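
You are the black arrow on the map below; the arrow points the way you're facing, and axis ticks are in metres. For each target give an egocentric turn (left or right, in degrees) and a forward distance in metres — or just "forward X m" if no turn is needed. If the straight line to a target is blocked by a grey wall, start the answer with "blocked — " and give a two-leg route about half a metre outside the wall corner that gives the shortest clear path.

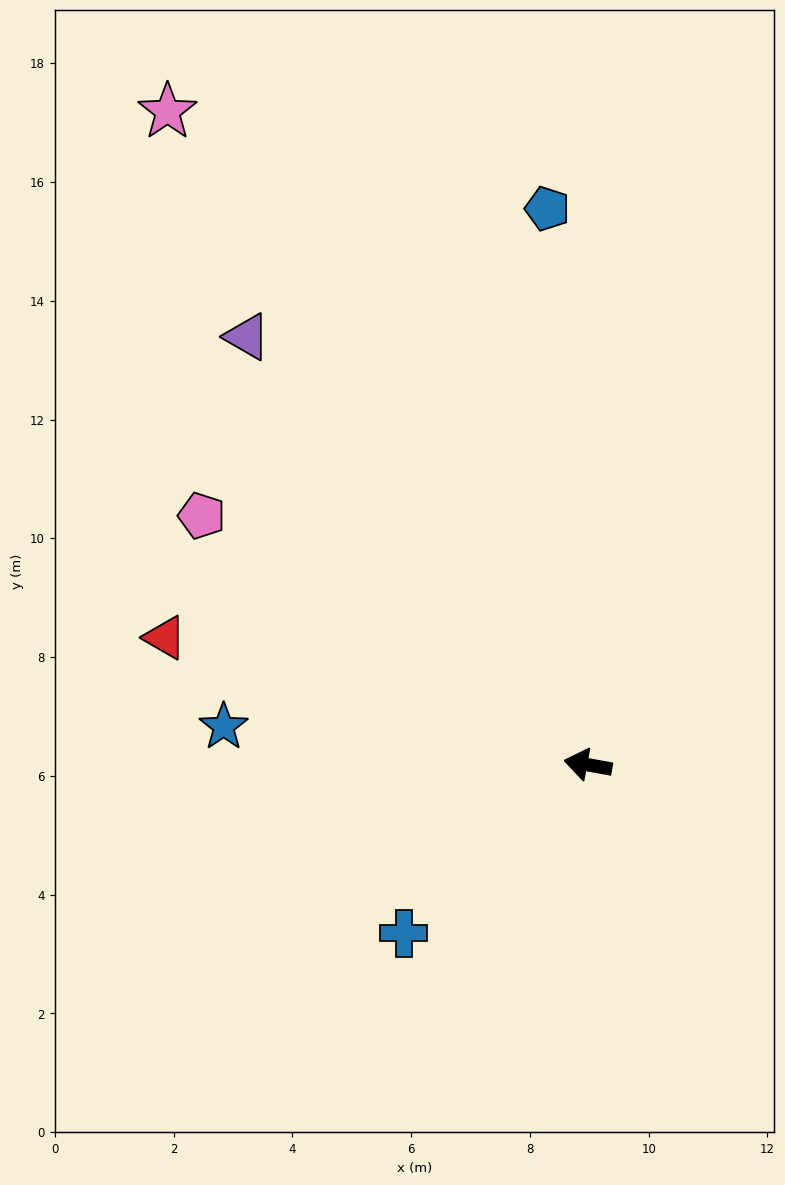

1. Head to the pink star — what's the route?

turn right 47°, forward 13.1 m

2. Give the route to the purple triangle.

turn right 41°, forward 9.2 m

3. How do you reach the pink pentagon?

turn right 23°, forward 7.7 m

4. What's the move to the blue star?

turn left 4°, forward 6.2 m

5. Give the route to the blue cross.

turn left 53°, forward 4.2 m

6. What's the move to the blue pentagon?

turn right 76°, forward 9.4 m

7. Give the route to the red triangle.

turn right 6°, forward 7.4 m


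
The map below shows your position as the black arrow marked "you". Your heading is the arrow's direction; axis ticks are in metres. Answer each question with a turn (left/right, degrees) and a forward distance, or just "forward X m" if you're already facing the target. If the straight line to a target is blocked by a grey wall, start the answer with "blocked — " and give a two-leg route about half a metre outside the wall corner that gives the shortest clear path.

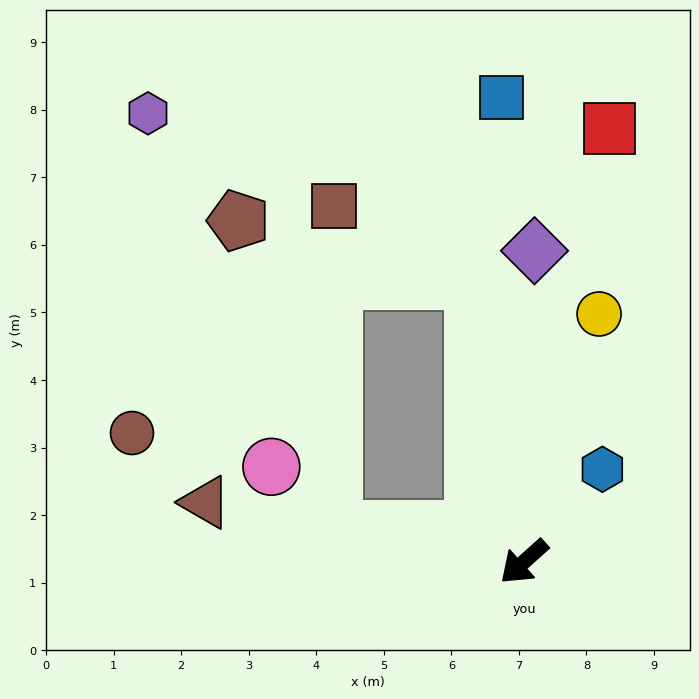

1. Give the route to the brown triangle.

turn right 52°, forward 4.8 m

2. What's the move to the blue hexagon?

turn right 172°, forward 1.8 m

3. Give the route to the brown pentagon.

blocked — turn right 51°, forward 2.9 m, then turn right 64°, forward 4.8 m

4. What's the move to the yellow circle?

turn right 149°, forward 3.8 m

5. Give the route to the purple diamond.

turn right 134°, forward 4.6 m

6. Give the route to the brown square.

blocked — turn right 122°, forward 4.2 m, then turn left 52°, forward 2.3 m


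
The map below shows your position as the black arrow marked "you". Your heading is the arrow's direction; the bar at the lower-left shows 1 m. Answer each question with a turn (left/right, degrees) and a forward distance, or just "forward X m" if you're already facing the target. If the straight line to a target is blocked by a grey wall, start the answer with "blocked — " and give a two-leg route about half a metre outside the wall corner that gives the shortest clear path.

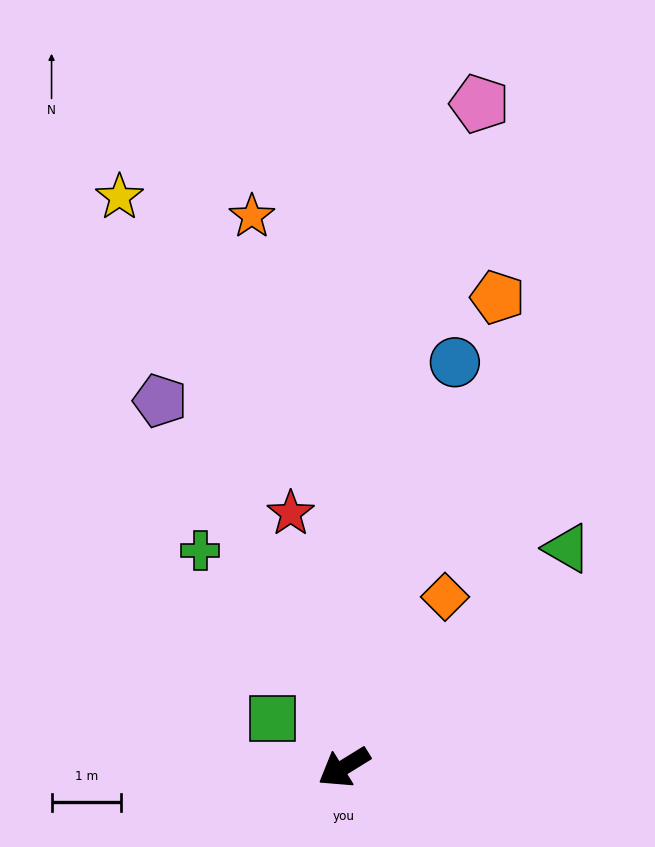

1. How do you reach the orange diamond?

turn right 152°, forward 2.8 m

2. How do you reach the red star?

turn right 110°, forward 3.7 m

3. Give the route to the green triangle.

turn right 167°, forward 4.5 m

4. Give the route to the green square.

turn right 66°, forward 1.2 m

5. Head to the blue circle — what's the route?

turn right 137°, forward 6.0 m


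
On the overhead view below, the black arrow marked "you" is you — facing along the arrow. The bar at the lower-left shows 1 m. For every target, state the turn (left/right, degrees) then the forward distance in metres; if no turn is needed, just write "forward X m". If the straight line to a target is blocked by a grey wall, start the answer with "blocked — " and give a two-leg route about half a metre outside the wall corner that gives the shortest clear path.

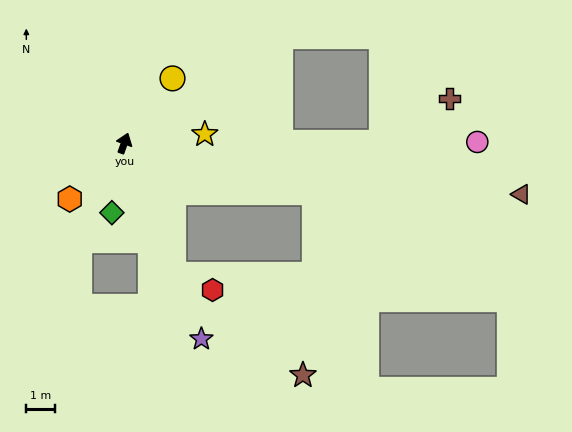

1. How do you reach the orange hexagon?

turn left 155°, forward 2.7 m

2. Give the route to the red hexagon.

blocked — turn right 139°, forward 4.8 m, then turn left 46°, forward 1.4 m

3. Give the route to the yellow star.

turn right 64°, forward 2.8 m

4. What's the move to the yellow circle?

turn right 17°, forward 2.8 m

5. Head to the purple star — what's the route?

turn right 139°, forward 7.2 m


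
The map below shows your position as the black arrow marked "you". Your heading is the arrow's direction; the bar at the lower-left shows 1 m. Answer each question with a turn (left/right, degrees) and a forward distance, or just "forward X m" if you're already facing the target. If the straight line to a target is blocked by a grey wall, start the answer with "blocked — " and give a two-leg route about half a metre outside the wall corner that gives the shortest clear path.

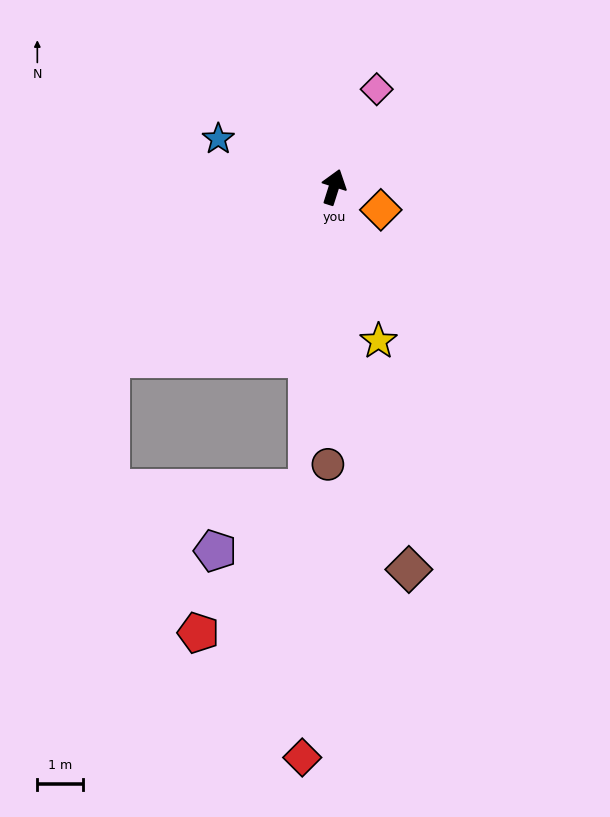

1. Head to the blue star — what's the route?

turn left 85°, forward 2.8 m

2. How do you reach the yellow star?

turn right 146°, forward 3.5 m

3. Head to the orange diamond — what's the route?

turn right 98°, forward 1.2 m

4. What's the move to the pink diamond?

turn right 6°, forward 2.4 m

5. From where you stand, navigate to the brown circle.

turn right 164°, forward 6.1 m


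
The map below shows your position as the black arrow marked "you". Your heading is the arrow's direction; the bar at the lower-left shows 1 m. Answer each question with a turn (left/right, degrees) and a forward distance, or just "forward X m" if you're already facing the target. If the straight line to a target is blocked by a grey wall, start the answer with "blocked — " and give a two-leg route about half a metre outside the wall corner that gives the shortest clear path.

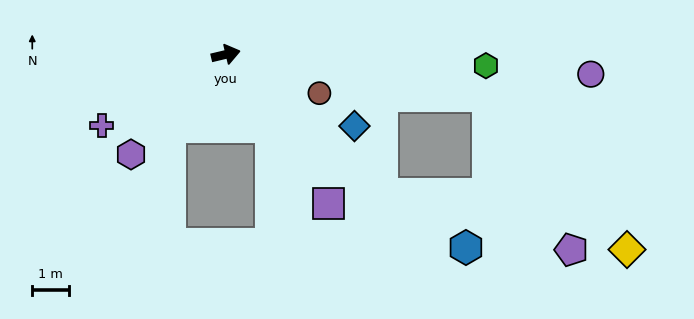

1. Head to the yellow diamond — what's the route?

blocked — turn right 23°, forward 7.2 m, then turn right 38°, forward 5.7 m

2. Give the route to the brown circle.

turn right 36°, forward 2.8 m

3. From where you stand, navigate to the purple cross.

turn right 164°, forward 3.9 m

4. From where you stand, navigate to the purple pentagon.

blocked — turn right 55°, forward 5.7 m, then turn left 25°, forward 5.4 m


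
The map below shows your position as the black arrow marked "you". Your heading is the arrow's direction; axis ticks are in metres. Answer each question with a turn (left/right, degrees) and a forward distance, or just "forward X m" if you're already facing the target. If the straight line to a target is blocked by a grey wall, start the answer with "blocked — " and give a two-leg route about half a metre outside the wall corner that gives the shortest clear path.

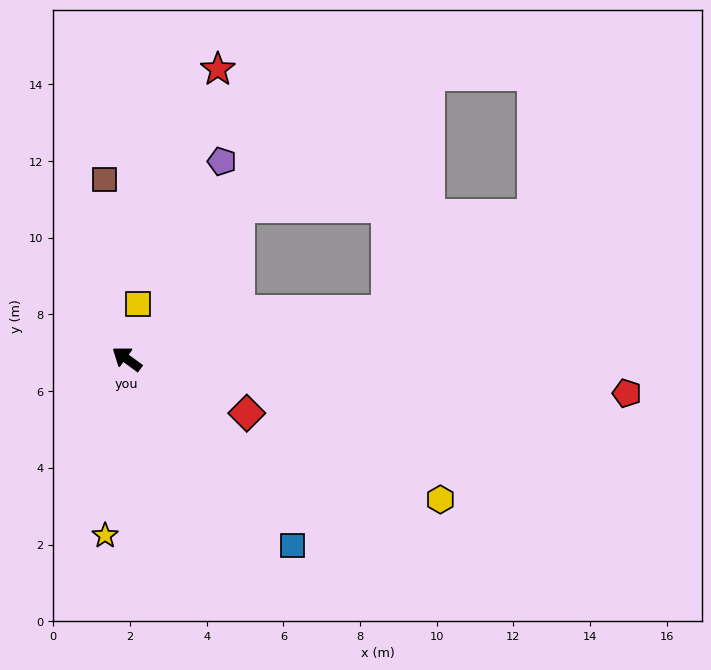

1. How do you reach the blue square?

turn left 168°, forward 6.5 m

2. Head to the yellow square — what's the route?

turn right 65°, forward 1.5 m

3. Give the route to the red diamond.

turn right 168°, forward 3.4 m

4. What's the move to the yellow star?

turn left 119°, forward 4.6 m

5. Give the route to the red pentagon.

turn right 148°, forward 13.1 m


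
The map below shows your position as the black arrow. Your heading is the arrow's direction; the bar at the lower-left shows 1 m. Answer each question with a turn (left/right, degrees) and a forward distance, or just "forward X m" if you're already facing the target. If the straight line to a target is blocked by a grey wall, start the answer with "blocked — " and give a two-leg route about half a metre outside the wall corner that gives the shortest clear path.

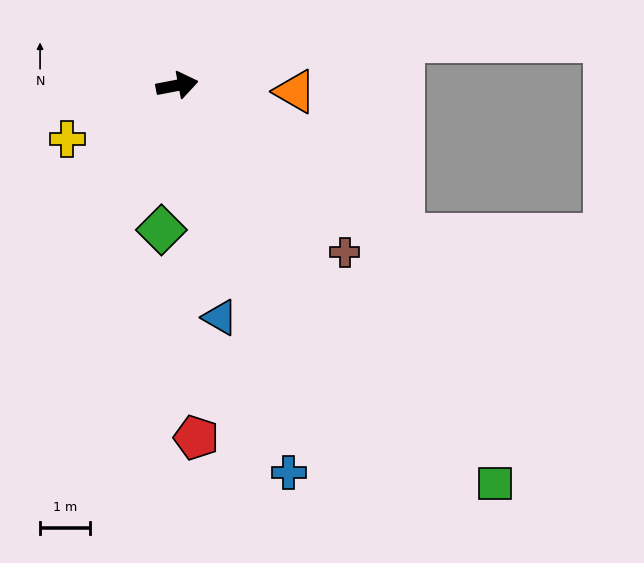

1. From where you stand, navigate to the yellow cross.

turn right 165°, forward 2.4 m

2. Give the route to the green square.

turn right 62°, forward 10.2 m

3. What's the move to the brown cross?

turn right 56°, forward 4.7 m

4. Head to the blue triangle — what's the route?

turn right 90°, forward 4.7 m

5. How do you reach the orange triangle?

turn right 14°, forward 2.4 m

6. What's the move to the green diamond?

turn right 107°, forward 2.9 m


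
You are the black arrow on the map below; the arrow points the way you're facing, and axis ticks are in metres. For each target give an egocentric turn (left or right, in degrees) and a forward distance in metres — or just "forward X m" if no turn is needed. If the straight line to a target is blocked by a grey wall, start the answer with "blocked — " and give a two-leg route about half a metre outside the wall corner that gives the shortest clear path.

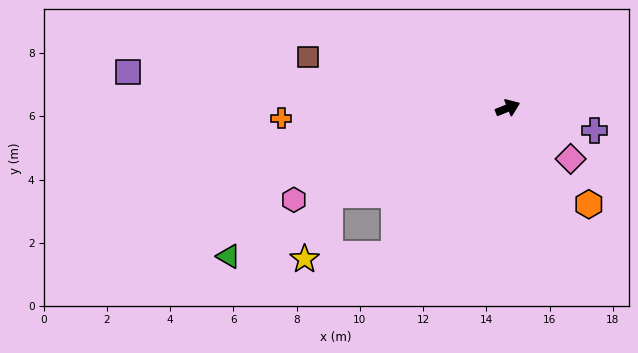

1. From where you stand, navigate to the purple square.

turn left 153°, forward 12.0 m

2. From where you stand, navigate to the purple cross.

turn right 37°, forward 2.8 m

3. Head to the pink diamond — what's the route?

turn right 61°, forward 2.6 m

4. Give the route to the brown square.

turn left 144°, forward 6.5 m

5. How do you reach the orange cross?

turn left 161°, forward 7.2 m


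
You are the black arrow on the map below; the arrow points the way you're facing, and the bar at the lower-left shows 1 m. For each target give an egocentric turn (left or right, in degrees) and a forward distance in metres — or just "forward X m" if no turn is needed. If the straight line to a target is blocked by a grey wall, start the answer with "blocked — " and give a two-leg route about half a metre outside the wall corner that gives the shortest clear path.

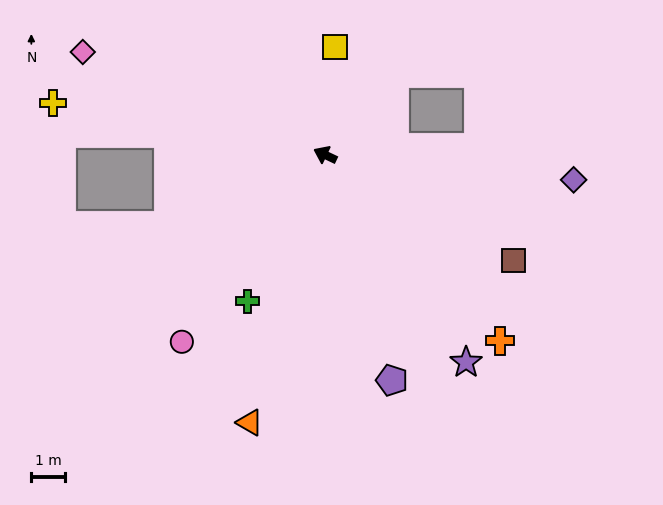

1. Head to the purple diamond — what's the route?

turn right 160°, forward 7.4 m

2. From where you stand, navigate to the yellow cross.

turn left 15°, forward 8.2 m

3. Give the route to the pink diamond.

turn left 2°, forward 7.8 m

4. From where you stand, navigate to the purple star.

turn left 150°, forward 7.4 m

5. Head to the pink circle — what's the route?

turn left 78°, forward 7.0 m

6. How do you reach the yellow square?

turn right 70°, forward 3.2 m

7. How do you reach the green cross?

turn left 87°, forward 4.9 m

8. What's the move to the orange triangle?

turn left 100°, forward 8.3 m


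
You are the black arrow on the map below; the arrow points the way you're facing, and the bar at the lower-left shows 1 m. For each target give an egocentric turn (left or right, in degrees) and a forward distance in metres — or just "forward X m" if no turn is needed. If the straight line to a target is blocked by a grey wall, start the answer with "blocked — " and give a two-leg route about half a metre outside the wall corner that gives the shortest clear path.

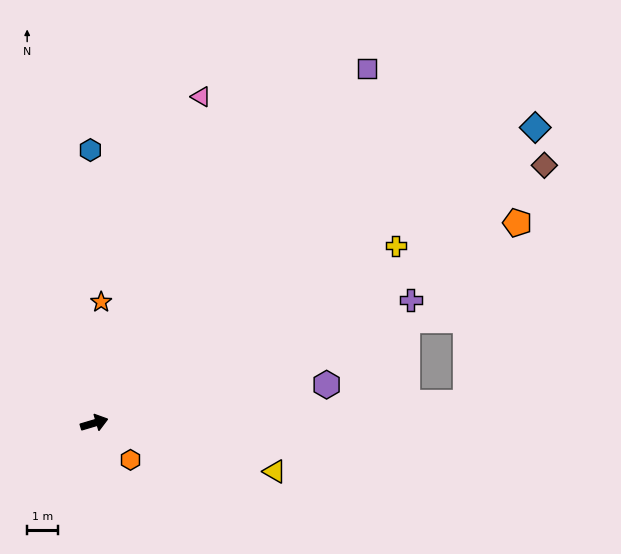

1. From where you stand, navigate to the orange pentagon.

turn left 9°, forward 15.3 m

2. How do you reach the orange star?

turn left 70°, forward 4.0 m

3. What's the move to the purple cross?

turn left 5°, forward 11.1 m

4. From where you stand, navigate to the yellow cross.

turn left 14°, forward 11.4 m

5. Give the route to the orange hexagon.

turn right 62°, forward 1.7 m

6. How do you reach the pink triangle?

turn left 55°, forward 11.2 m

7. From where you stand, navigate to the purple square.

turn left 36°, forward 14.6 m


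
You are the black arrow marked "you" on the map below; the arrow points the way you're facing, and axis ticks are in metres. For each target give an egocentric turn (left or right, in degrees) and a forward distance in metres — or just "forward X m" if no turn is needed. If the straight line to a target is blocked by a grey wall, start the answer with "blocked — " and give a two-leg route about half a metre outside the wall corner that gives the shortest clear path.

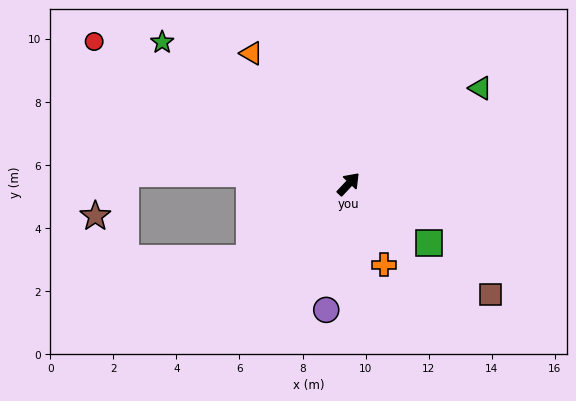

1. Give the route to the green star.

turn left 96°, forward 7.4 m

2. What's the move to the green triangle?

turn right 11°, forward 5.2 m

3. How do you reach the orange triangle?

turn left 80°, forward 5.2 m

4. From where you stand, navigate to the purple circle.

turn right 147°, forward 4.1 m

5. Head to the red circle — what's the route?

turn left 104°, forward 9.2 m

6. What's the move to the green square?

turn right 83°, forward 3.2 m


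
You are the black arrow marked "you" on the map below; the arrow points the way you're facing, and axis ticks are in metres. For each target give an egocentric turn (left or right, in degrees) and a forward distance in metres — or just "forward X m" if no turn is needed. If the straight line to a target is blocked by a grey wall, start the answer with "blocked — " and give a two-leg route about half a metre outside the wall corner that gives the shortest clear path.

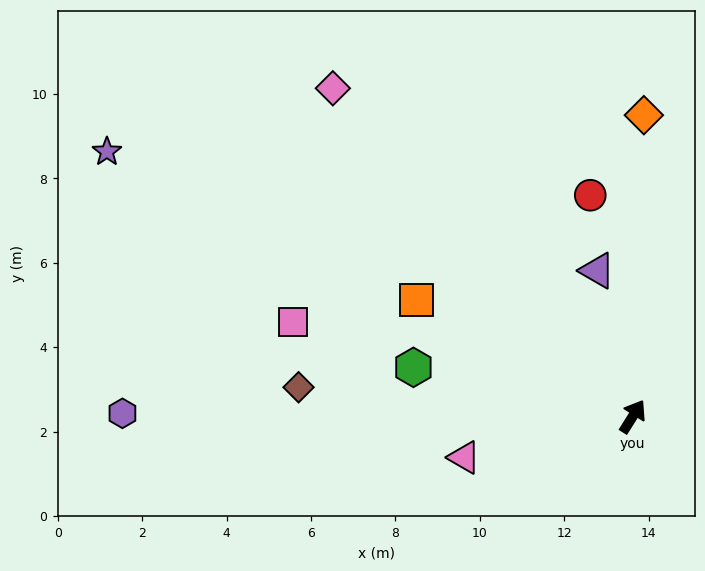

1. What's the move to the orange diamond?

turn left 30°, forward 7.1 m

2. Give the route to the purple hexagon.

turn left 122°, forward 12.1 m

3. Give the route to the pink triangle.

turn left 136°, forward 4.1 m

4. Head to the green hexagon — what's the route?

turn left 110°, forward 5.3 m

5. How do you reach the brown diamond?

turn left 117°, forward 7.9 m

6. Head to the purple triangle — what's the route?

turn left 46°, forward 3.6 m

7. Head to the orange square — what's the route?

turn left 94°, forward 5.8 m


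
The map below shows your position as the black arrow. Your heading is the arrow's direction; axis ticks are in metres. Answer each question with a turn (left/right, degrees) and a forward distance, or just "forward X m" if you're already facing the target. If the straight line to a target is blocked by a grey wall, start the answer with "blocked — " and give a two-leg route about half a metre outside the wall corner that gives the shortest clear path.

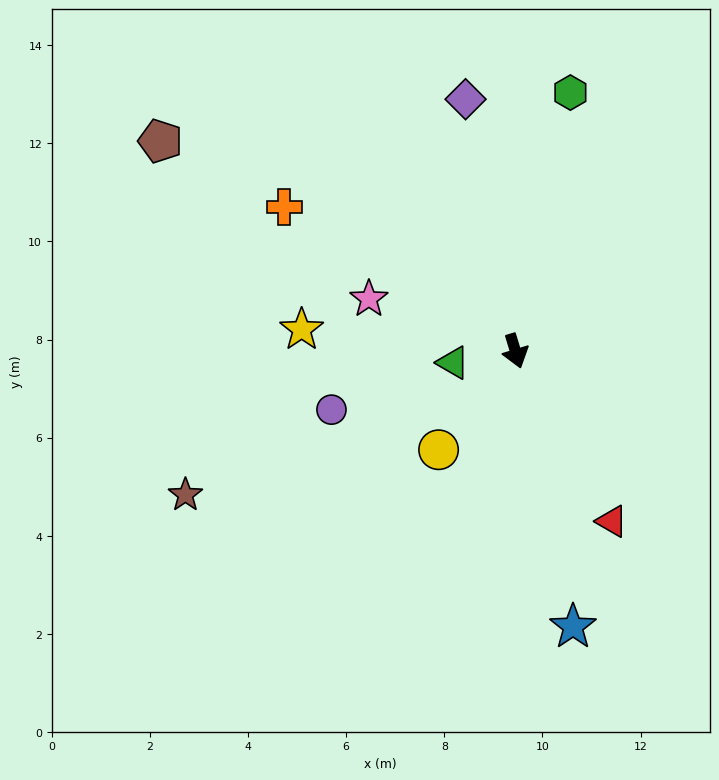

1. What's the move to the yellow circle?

turn right 55°, forward 2.5 m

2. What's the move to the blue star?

turn right 5°, forward 5.7 m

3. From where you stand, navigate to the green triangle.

turn right 96°, forward 1.3 m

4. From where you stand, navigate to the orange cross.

turn right 139°, forward 5.5 m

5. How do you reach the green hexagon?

turn left 151°, forward 5.4 m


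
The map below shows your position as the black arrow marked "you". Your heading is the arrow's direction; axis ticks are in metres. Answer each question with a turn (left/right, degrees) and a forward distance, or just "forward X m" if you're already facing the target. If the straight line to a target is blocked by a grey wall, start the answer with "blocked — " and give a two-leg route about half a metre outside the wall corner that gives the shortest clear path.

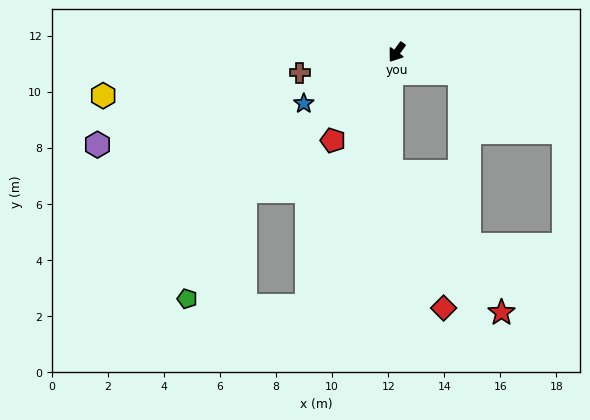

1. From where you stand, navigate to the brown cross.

turn right 42°, forward 3.5 m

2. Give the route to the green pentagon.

blocked — turn right 12°, forward 7.3 m, then turn left 19°, forward 4.4 m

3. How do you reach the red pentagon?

forward 3.9 m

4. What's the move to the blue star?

turn right 25°, forward 3.8 m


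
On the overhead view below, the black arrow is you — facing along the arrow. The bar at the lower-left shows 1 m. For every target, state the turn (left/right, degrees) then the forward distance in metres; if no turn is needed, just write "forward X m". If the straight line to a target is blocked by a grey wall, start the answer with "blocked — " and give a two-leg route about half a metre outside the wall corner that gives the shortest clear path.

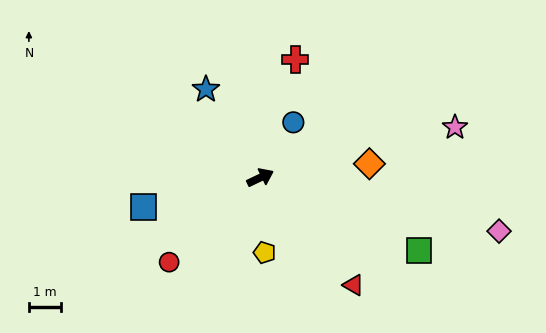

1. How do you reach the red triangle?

turn right 75°, forward 4.5 m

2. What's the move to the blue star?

turn left 96°, forward 3.3 m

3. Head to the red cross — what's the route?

turn left 48°, forward 3.9 m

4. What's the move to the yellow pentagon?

turn right 112°, forward 2.4 m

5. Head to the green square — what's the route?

turn right 50°, forward 5.5 m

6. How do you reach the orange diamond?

turn right 18°, forward 3.5 m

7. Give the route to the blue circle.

turn left 34°, forward 2.0 m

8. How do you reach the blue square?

turn left 169°, forward 3.8 m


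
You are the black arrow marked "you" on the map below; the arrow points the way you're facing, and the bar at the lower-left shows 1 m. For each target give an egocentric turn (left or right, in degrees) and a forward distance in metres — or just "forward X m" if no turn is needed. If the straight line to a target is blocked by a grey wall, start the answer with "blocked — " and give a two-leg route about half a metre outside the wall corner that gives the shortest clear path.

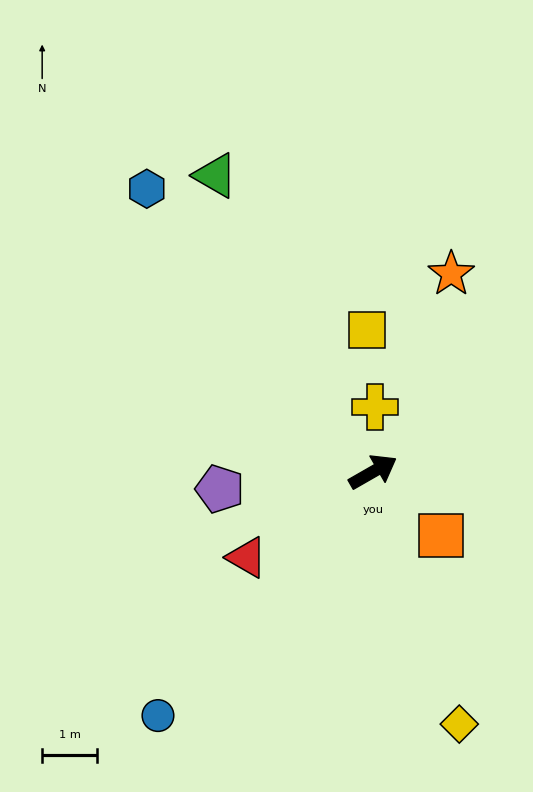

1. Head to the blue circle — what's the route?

turn right 161°, forward 5.9 m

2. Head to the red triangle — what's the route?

turn right 176°, forward 2.8 m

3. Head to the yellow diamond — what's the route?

turn right 101°, forward 4.8 m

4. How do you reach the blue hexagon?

turn left 99°, forward 6.6 m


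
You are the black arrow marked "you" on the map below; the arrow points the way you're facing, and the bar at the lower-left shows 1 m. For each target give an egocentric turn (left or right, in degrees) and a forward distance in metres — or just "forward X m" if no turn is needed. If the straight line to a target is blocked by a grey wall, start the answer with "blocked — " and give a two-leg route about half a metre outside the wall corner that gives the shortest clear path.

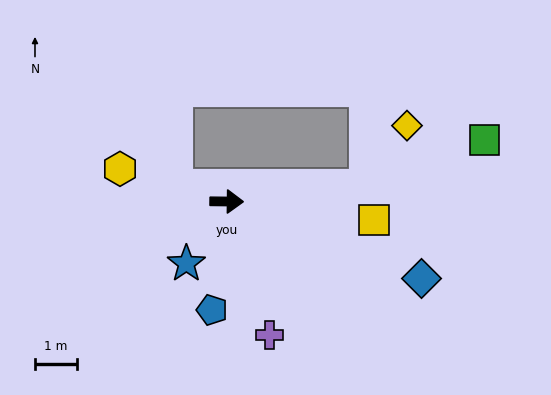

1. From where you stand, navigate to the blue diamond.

turn right 21°, forward 5.0 m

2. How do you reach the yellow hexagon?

turn left 164°, forward 2.6 m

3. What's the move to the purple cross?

turn right 72°, forward 3.3 m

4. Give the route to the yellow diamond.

blocked — turn left 7°, forward 3.3 m, then turn left 50°, forward 1.7 m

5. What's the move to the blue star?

turn right 122°, forward 1.8 m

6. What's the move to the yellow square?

turn right 6°, forward 3.5 m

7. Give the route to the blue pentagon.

turn right 97°, forward 2.6 m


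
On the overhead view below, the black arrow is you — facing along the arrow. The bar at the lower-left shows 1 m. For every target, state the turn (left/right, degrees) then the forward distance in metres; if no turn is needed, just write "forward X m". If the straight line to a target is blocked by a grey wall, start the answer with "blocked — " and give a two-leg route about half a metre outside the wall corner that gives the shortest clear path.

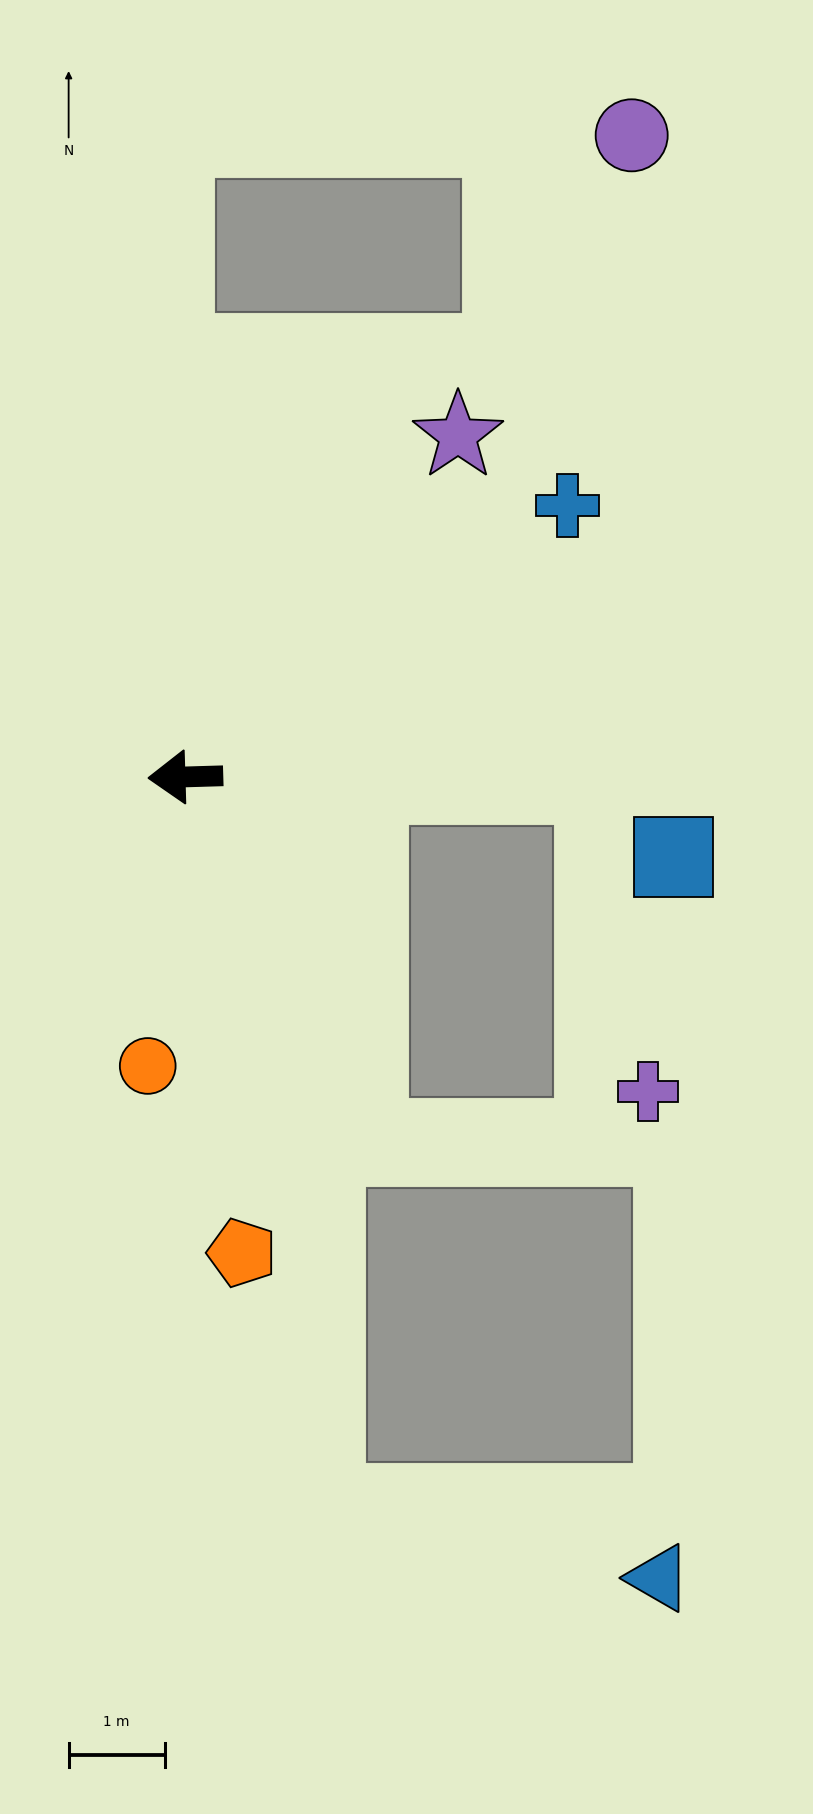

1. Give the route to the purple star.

turn right 130°, forward 4.5 m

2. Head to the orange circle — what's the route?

turn left 81°, forward 3.0 m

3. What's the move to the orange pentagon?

turn left 95°, forward 5.0 m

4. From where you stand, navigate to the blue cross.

turn right 146°, forward 4.9 m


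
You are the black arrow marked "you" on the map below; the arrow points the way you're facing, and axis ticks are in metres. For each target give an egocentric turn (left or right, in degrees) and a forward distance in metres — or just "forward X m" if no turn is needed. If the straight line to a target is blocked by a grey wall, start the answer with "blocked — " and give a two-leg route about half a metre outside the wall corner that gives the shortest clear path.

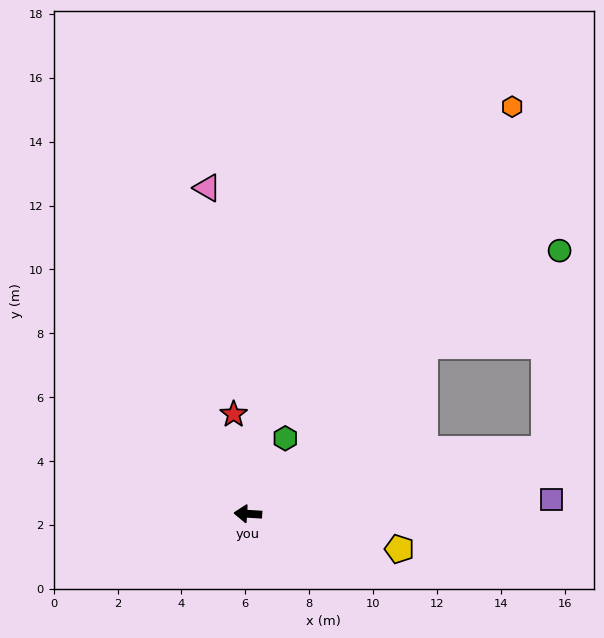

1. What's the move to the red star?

turn right 78°, forward 3.1 m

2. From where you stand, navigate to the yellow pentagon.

turn left 170°, forward 4.9 m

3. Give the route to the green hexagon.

turn right 113°, forward 2.6 m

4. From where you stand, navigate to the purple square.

turn right 174°, forward 9.5 m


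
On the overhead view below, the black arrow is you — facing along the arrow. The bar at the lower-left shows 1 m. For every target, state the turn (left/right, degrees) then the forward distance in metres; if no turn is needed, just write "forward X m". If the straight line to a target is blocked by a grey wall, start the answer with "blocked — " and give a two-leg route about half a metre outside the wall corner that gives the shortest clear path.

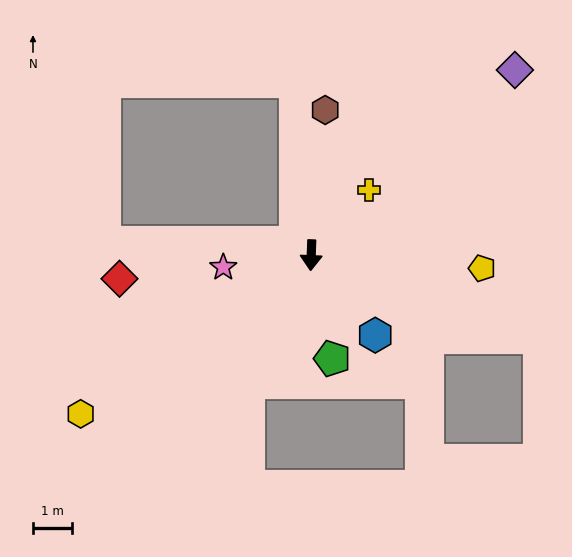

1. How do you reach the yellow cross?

turn left 141°, forward 2.2 m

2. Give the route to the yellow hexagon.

turn right 53°, forward 7.2 m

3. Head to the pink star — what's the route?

turn right 80°, forward 2.3 m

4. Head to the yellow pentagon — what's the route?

turn left 88°, forward 4.4 m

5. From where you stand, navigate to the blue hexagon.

turn left 41°, forward 2.6 m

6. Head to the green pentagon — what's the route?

turn left 14°, forward 2.7 m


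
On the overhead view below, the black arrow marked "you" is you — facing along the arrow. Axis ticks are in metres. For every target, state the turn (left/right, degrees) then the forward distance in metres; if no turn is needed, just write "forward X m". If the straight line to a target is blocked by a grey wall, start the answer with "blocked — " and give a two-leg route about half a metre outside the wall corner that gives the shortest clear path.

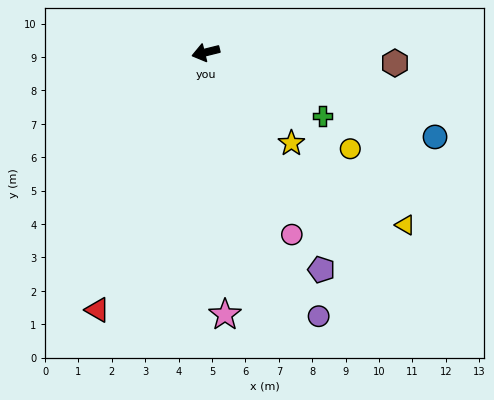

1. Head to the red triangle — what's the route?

turn left 53°, forward 8.4 m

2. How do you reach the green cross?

turn left 137°, forward 4.0 m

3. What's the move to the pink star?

turn left 80°, forward 7.9 m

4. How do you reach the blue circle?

turn left 146°, forward 7.3 m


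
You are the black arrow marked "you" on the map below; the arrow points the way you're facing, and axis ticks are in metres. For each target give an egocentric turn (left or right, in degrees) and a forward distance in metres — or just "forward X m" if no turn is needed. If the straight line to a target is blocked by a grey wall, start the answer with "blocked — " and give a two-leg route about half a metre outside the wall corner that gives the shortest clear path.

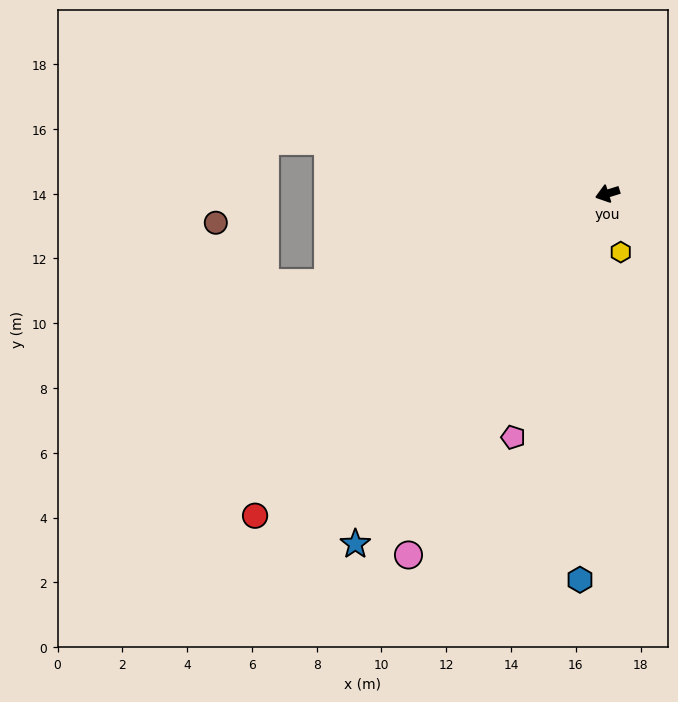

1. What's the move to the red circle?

turn left 25°, forward 14.7 m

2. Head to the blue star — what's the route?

turn left 37°, forward 13.3 m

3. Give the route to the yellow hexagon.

turn left 85°, forward 1.9 m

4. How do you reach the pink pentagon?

turn left 51°, forward 8.1 m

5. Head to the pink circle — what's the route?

turn left 44°, forward 12.7 m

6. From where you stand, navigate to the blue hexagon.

turn left 69°, forward 12.0 m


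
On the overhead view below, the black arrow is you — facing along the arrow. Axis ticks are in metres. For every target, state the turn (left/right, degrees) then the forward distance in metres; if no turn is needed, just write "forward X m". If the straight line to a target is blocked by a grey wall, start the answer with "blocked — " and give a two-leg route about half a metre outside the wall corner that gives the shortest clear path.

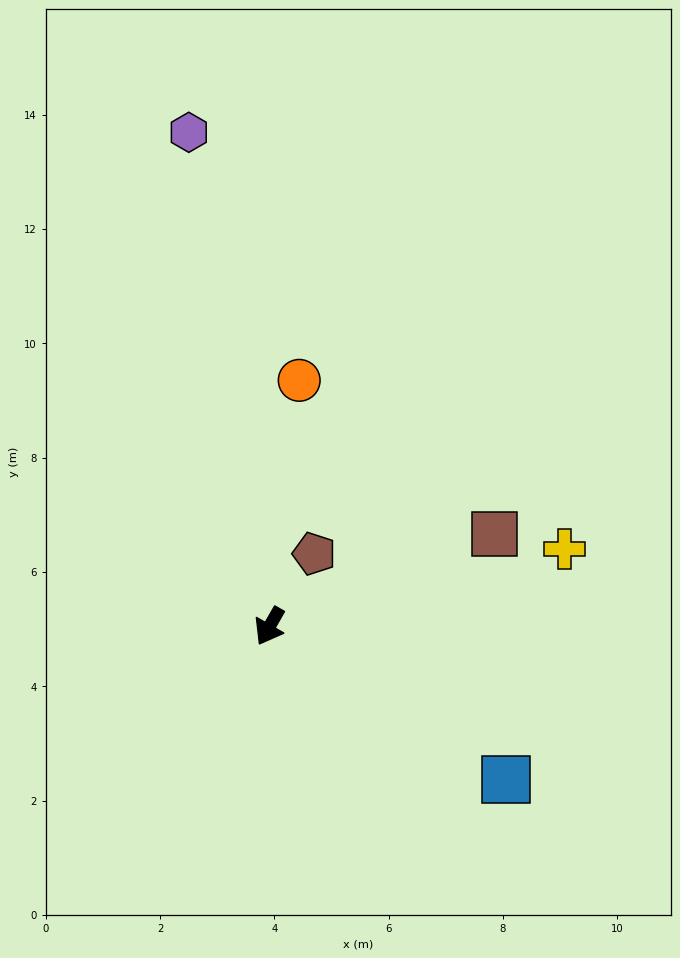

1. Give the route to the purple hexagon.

turn right 141°, forward 8.8 m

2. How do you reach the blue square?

turn left 87°, forward 4.9 m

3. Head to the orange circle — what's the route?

turn right 157°, forward 4.3 m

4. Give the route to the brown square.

turn left 142°, forward 4.3 m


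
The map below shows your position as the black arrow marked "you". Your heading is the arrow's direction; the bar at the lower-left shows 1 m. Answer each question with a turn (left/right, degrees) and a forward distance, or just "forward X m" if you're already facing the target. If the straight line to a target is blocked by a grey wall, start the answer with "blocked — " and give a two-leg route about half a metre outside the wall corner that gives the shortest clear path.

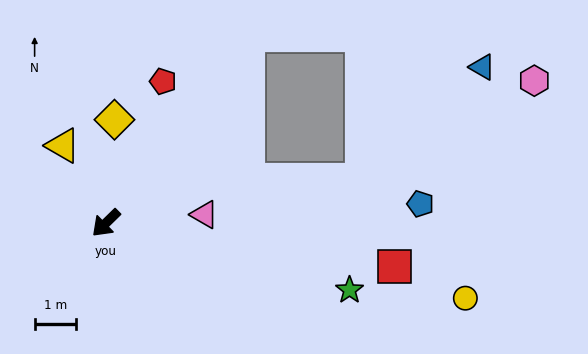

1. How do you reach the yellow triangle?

turn right 105°, forward 2.1 m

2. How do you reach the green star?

turn left 120°, forward 6.1 m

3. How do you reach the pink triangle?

turn left 141°, forward 2.4 m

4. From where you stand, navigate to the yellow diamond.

turn right 139°, forward 2.5 m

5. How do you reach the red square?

turn left 127°, forward 7.0 m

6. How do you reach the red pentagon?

turn right 156°, forward 3.7 m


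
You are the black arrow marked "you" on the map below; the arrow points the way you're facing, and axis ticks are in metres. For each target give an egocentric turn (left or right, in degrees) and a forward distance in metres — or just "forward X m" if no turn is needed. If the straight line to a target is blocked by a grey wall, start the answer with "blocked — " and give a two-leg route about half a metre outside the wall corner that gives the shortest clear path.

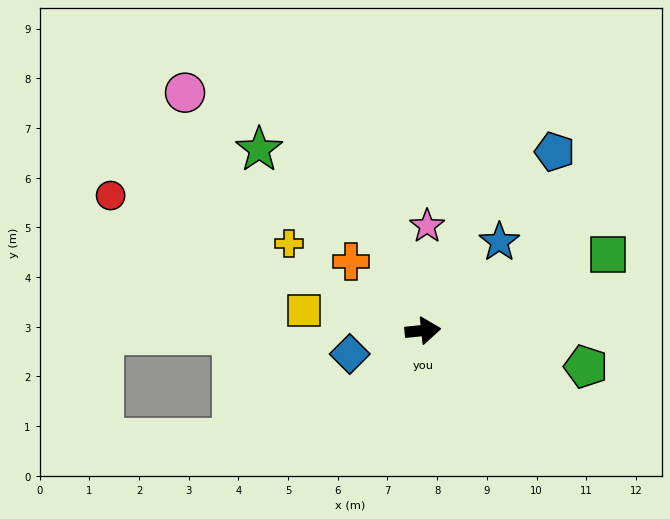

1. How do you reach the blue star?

turn left 43°, forward 2.4 m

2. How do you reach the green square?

turn left 16°, forward 4.0 m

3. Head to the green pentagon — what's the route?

turn right 18°, forward 3.4 m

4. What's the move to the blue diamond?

turn right 168°, forward 1.5 m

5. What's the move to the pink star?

turn left 82°, forward 2.1 m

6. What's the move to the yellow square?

turn left 165°, forward 2.4 m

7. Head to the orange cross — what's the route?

turn left 130°, forward 2.0 m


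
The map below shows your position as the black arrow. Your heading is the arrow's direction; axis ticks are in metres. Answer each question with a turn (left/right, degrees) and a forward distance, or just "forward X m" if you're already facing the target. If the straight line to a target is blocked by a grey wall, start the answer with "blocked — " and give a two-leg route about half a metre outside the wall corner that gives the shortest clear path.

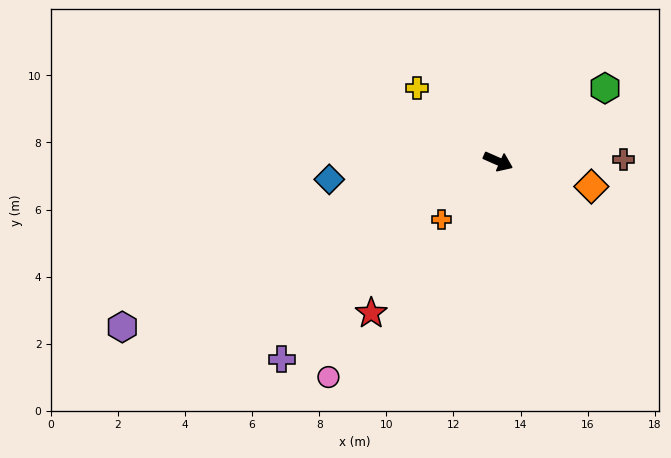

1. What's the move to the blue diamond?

turn right 150°, forward 5.1 m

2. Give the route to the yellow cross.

turn left 162°, forward 3.3 m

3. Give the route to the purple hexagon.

turn right 132°, forward 12.2 m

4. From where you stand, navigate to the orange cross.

turn right 111°, forward 2.4 m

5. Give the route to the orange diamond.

turn left 9°, forward 2.9 m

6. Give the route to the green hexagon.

turn left 58°, forward 3.9 m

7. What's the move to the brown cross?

turn left 25°, forward 3.7 m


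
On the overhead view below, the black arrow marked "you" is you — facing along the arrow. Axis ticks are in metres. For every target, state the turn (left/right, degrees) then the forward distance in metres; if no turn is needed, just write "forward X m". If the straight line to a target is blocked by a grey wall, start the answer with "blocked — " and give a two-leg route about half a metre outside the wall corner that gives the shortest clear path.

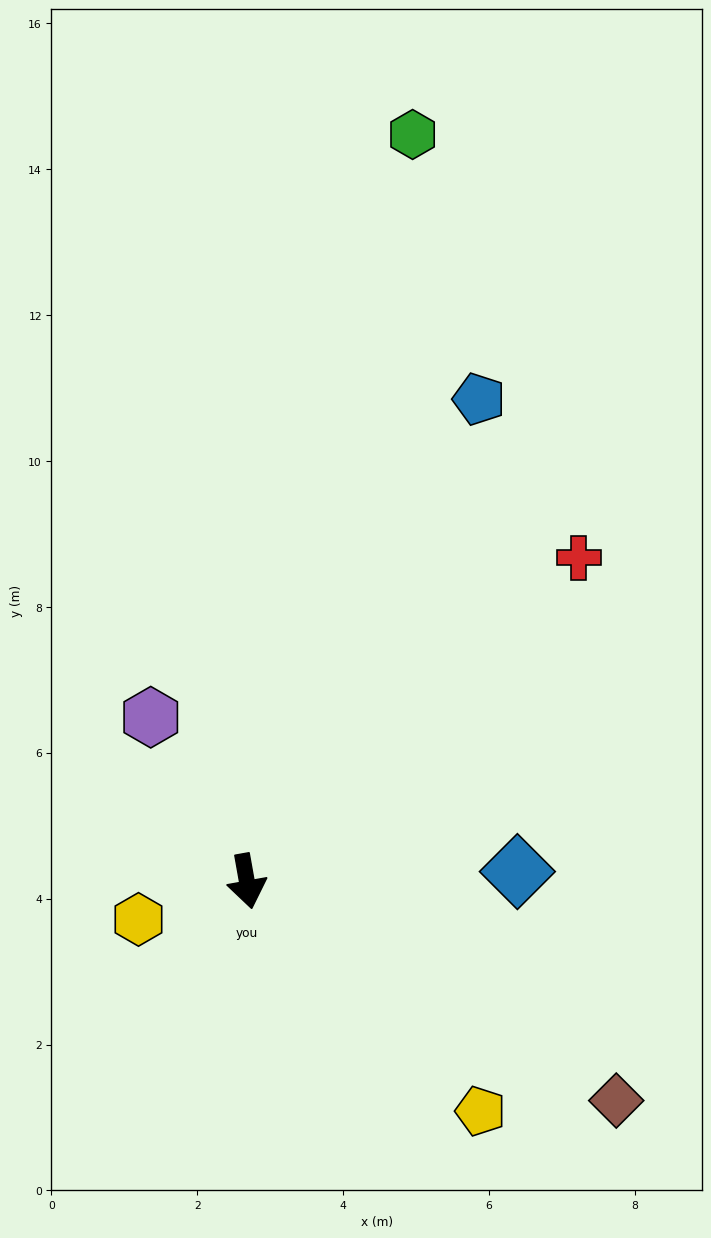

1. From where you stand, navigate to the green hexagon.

turn left 157°, forward 10.5 m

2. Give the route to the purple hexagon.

turn right 160°, forward 2.6 m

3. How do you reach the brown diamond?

turn left 49°, forward 5.9 m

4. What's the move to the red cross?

turn left 124°, forward 6.4 m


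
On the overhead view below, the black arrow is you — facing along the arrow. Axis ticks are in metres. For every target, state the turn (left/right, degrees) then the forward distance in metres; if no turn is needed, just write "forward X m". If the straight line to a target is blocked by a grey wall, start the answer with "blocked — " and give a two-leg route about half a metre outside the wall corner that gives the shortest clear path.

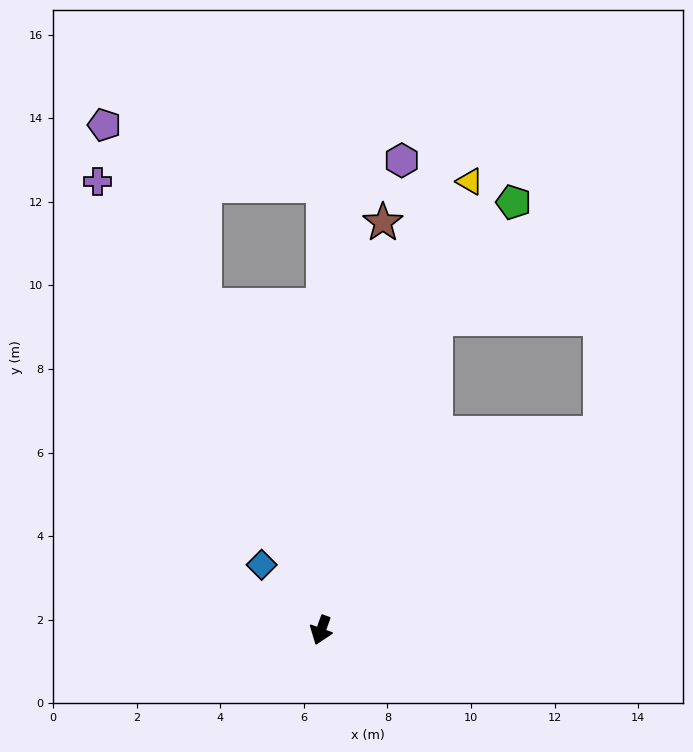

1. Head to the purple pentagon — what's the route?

turn right 137°, forward 13.2 m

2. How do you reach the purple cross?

turn right 134°, forward 12.0 m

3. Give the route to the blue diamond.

turn right 118°, forward 2.1 m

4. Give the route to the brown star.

turn right 169°, forward 9.9 m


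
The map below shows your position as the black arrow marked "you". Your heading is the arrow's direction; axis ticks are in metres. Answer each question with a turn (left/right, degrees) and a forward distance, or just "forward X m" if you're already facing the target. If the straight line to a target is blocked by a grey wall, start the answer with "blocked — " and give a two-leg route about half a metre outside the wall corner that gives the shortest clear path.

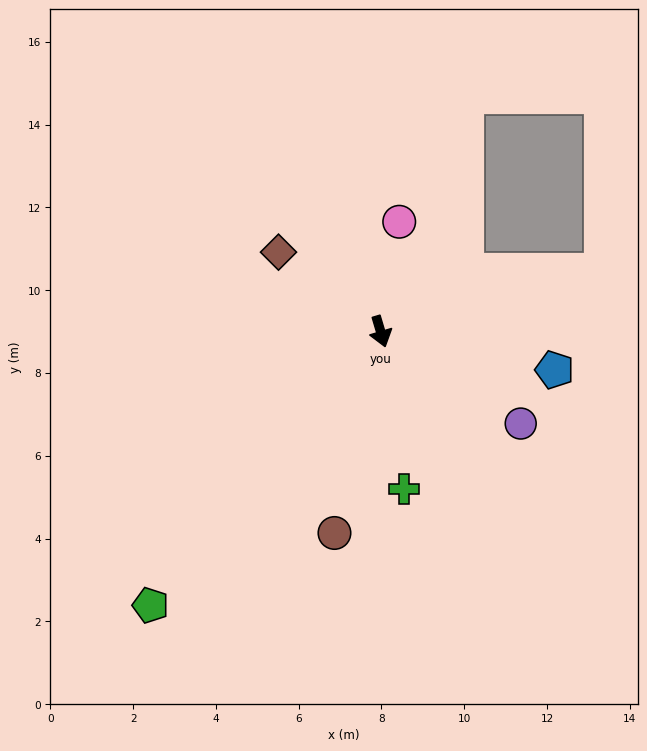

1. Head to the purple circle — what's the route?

turn left 40°, forward 4.1 m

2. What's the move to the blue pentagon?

turn left 61°, forward 4.3 m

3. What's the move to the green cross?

turn right 8°, forward 3.8 m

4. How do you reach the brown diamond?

turn right 144°, forward 3.1 m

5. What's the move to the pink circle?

turn left 154°, forward 2.7 m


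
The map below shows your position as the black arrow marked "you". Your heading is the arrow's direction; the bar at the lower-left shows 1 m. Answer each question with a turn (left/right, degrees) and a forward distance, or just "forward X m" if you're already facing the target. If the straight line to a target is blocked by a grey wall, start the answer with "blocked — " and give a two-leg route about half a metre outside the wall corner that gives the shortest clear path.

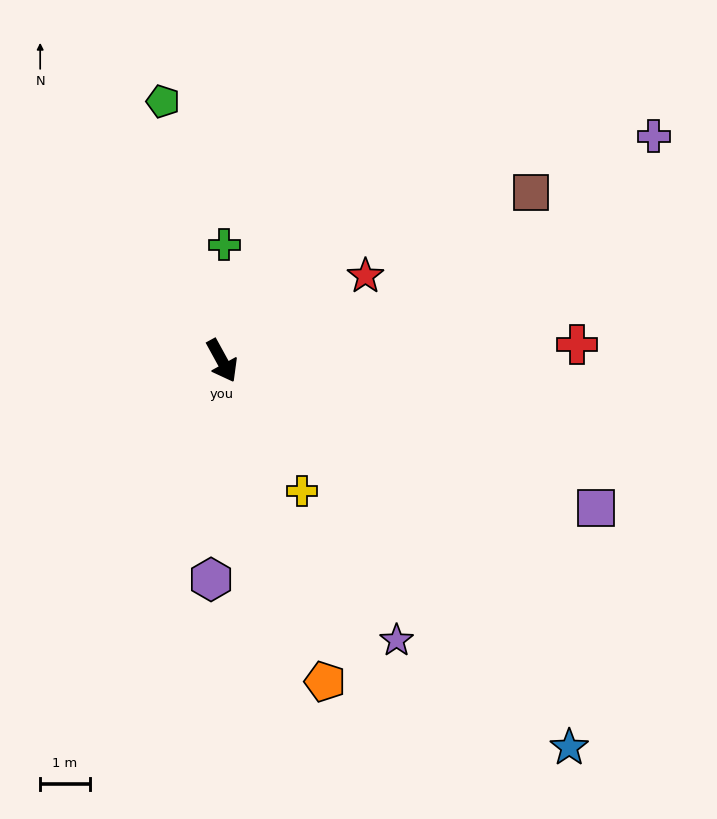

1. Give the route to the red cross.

turn left 64°, forward 7.2 m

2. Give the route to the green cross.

turn left 150°, forward 2.3 m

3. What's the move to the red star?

turn left 92°, forward 3.4 m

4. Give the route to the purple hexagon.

turn right 32°, forward 4.4 m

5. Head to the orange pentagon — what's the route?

turn right 11°, forward 6.8 m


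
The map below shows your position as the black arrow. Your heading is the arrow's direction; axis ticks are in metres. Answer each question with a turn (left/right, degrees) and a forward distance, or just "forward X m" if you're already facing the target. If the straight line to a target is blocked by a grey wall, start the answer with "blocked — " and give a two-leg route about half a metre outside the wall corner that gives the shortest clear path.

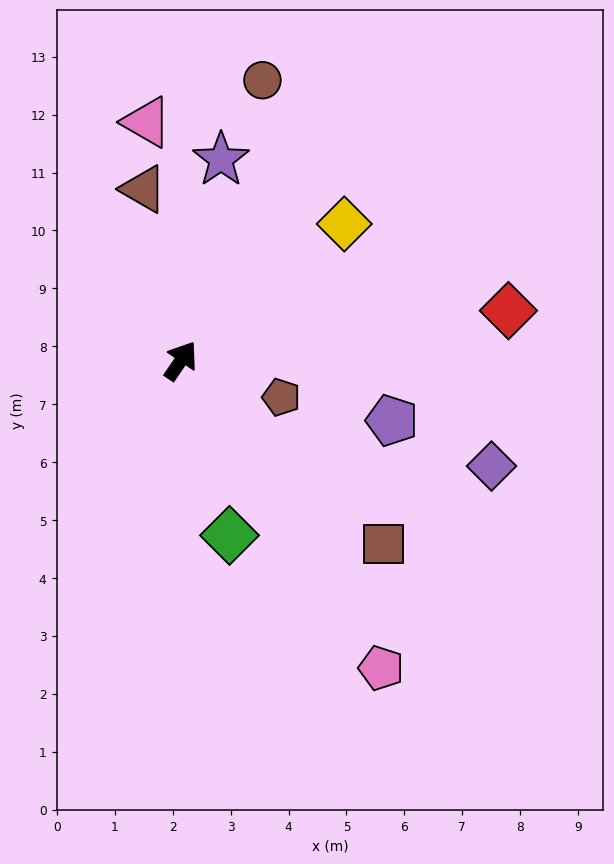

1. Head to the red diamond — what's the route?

turn right 47°, forward 5.7 m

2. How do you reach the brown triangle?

turn left 47°, forward 3.0 m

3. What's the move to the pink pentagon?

turn right 113°, forward 6.3 m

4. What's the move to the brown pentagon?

turn right 76°, forward 1.8 m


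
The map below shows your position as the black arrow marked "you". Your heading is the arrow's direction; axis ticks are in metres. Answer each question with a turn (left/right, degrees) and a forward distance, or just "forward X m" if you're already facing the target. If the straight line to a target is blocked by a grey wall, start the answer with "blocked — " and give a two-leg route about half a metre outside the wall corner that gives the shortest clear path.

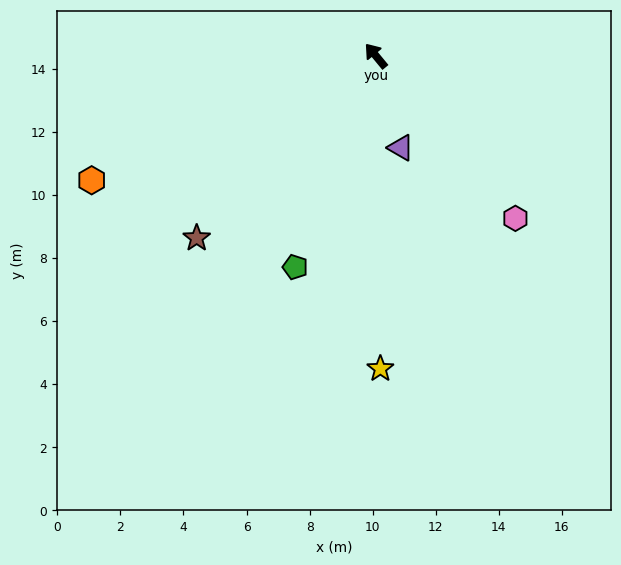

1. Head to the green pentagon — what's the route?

turn left 120°, forward 7.2 m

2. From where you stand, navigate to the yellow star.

turn left 141°, forward 9.9 m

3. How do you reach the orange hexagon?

turn left 74°, forward 9.8 m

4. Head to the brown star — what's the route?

turn left 96°, forward 8.1 m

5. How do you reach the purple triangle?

turn left 156°, forward 3.0 m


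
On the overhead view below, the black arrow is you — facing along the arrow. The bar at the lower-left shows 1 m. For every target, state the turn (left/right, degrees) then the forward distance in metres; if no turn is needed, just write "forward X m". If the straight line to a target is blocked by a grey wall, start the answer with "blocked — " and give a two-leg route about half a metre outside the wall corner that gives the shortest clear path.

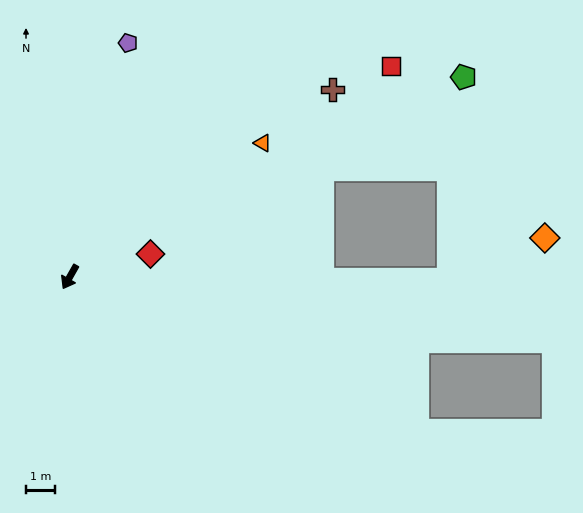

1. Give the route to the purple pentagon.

turn right 164°, forward 8.4 m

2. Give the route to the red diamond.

turn left 135°, forward 2.9 m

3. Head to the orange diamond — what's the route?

blocked — turn left 119°, forward 13.3 m, then turn left 24°, forward 3.7 m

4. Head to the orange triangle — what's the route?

turn left 154°, forward 8.2 m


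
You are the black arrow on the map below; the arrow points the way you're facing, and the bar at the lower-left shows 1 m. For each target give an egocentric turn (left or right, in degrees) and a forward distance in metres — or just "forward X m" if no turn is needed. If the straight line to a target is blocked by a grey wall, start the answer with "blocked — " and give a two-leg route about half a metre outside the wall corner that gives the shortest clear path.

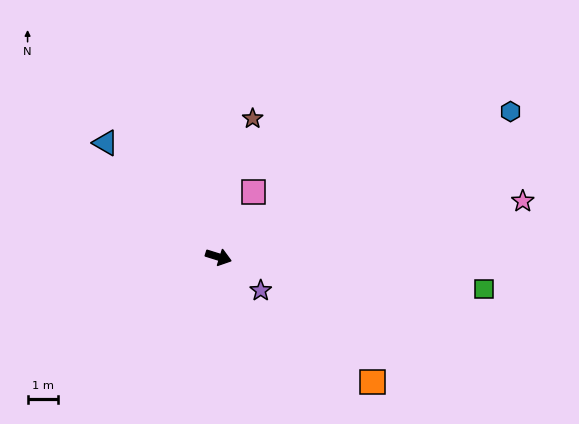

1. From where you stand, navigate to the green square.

turn left 10°, forward 8.7 m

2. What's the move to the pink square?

turn left 79°, forward 2.4 m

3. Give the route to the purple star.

turn right 21°, forward 1.8 m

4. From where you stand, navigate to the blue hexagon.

turn left 44°, forward 10.6 m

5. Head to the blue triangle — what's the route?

turn left 152°, forward 5.2 m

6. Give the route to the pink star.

turn left 28°, forward 10.1 m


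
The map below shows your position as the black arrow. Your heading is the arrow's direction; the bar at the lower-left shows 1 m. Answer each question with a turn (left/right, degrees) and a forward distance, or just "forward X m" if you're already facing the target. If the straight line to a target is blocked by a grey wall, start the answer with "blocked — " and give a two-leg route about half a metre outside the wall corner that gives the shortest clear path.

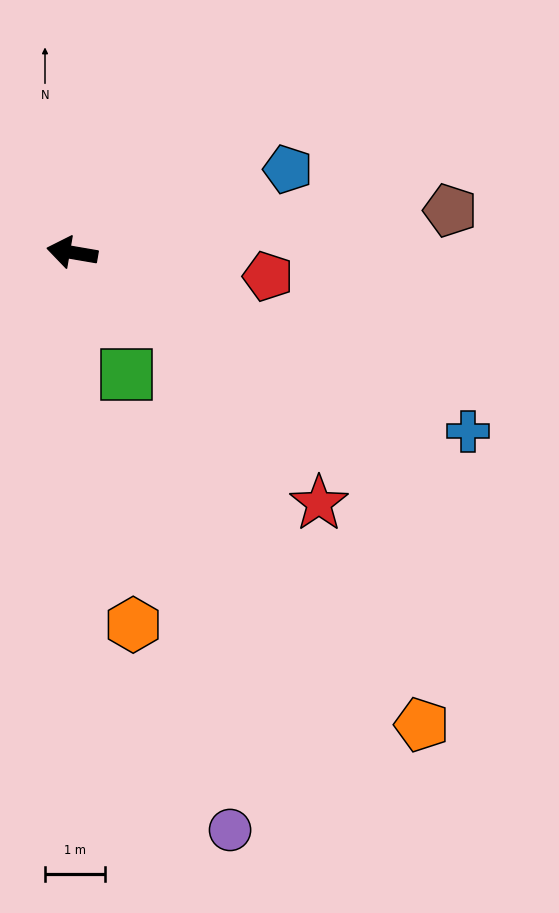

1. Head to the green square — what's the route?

turn left 124°, forward 2.2 m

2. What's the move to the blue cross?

turn left 165°, forward 7.3 m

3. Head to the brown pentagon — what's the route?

turn right 164°, forward 6.4 m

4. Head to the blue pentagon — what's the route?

turn right 149°, forward 3.9 m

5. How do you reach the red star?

turn left 144°, forward 5.9 m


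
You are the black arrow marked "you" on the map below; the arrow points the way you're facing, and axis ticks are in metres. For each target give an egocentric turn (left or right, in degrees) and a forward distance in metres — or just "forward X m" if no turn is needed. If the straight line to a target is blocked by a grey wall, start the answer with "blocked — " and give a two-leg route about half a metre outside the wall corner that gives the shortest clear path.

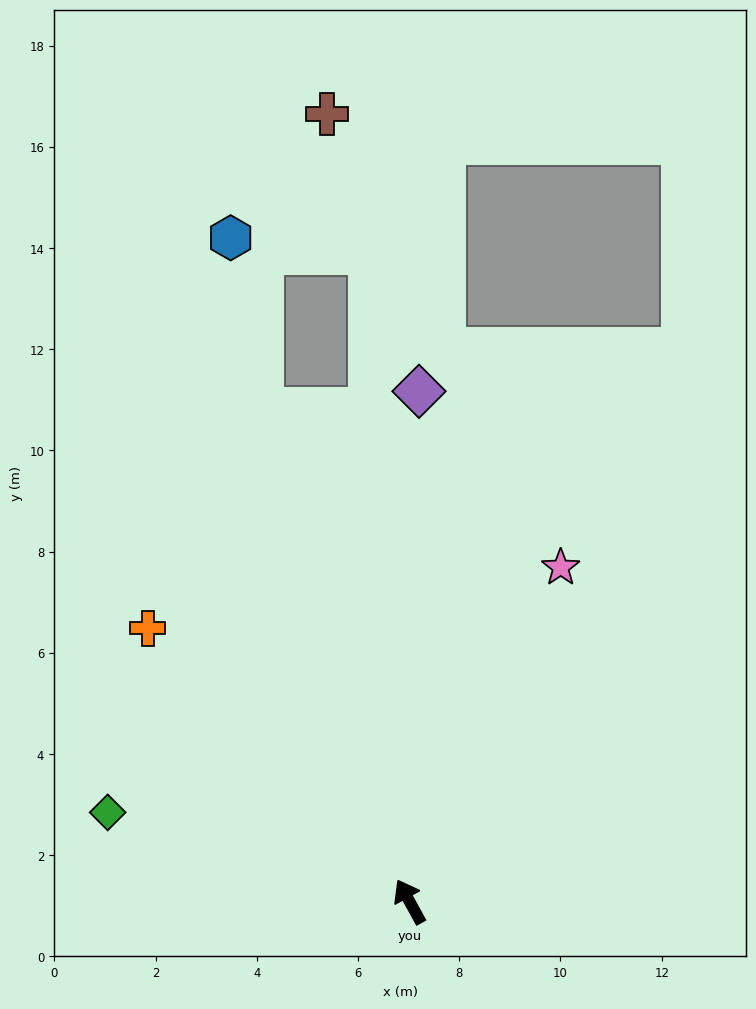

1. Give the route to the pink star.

turn right 53°, forward 7.2 m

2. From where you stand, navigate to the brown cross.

blocked — turn right 25°, forward 12.8 m, then turn left 13°, forward 2.9 m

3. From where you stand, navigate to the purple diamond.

turn right 30°, forward 10.1 m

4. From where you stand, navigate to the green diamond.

turn left 45°, forward 6.2 m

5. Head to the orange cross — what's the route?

turn left 15°, forward 7.5 m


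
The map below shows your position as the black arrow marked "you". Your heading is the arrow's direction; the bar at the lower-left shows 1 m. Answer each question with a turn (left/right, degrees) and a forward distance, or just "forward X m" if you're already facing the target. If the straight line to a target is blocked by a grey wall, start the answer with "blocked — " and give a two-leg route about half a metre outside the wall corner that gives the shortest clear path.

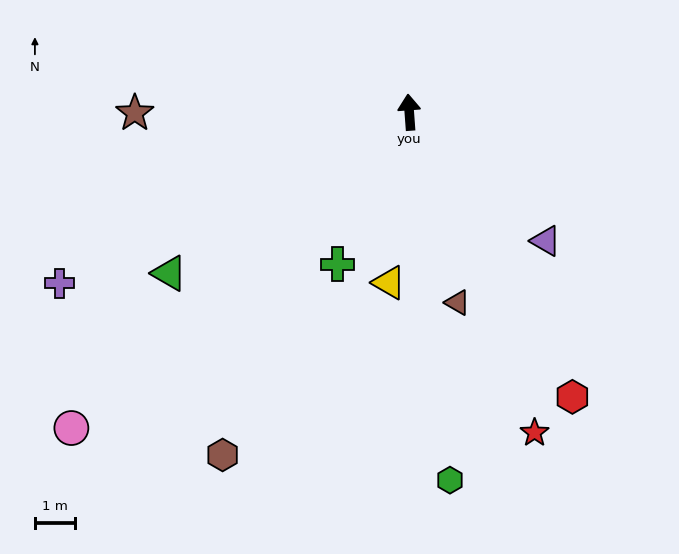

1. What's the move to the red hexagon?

turn right 154°, forward 8.1 m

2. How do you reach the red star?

turn right 163°, forward 8.5 m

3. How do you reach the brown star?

turn left 86°, forward 6.8 m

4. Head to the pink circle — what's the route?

turn left 129°, forward 11.5 m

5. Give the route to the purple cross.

turn left 112°, forward 9.7 m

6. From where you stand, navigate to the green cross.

turn left 151°, forward 4.2 m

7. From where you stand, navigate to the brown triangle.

turn right 170°, forward 4.9 m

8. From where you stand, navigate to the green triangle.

turn left 120°, forward 7.2 m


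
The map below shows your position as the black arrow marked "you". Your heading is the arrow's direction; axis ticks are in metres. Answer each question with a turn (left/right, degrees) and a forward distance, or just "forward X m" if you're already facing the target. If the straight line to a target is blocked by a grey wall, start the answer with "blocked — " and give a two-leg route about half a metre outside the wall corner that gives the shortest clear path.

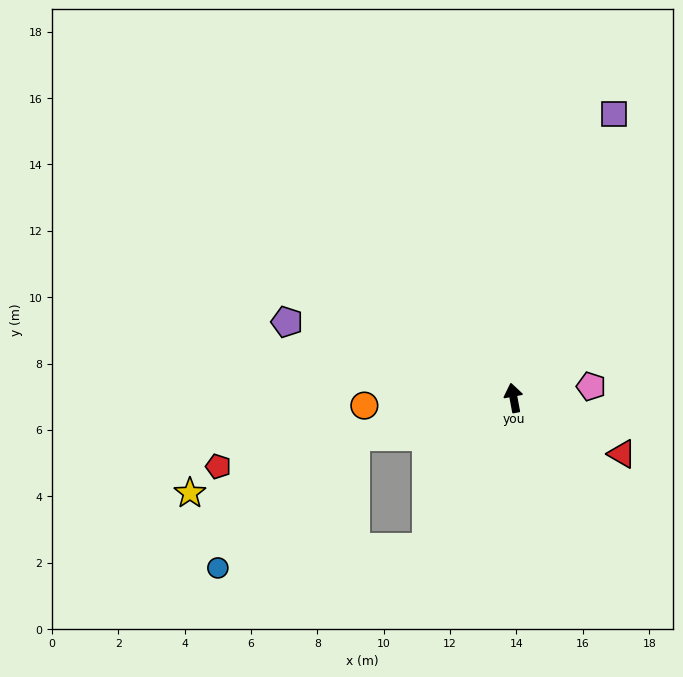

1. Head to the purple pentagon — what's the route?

turn left 61°, forward 7.2 m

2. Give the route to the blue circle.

blocked — turn left 94°, forward 4.9 m, then turn left 29°, forward 5.7 m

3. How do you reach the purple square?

turn right 30°, forward 9.1 m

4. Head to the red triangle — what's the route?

turn right 128°, forward 3.7 m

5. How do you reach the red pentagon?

turn left 93°, forward 9.1 m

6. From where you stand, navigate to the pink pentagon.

turn right 92°, forward 2.4 m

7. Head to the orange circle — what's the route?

turn left 82°, forward 4.5 m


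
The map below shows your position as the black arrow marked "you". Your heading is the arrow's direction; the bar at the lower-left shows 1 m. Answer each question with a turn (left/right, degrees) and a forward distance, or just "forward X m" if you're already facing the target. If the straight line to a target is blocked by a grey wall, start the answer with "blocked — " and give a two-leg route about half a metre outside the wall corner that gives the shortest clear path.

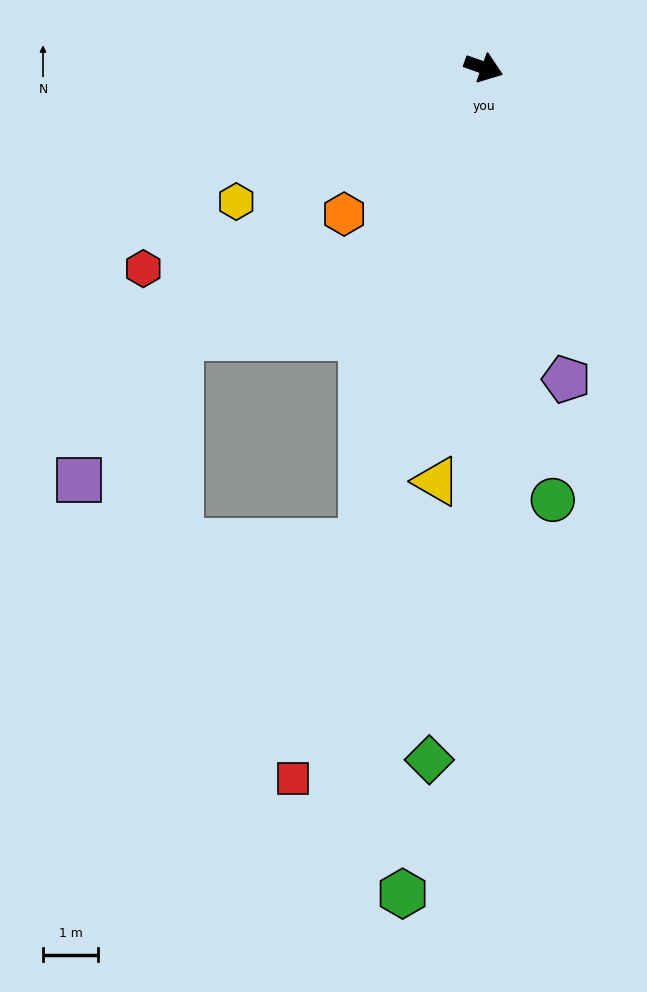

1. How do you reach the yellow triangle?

turn right 77°, forward 7.6 m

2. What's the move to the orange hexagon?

turn right 114°, forward 3.7 m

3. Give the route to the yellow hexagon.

turn right 132°, forward 5.1 m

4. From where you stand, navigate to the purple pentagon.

turn right 56°, forward 5.9 m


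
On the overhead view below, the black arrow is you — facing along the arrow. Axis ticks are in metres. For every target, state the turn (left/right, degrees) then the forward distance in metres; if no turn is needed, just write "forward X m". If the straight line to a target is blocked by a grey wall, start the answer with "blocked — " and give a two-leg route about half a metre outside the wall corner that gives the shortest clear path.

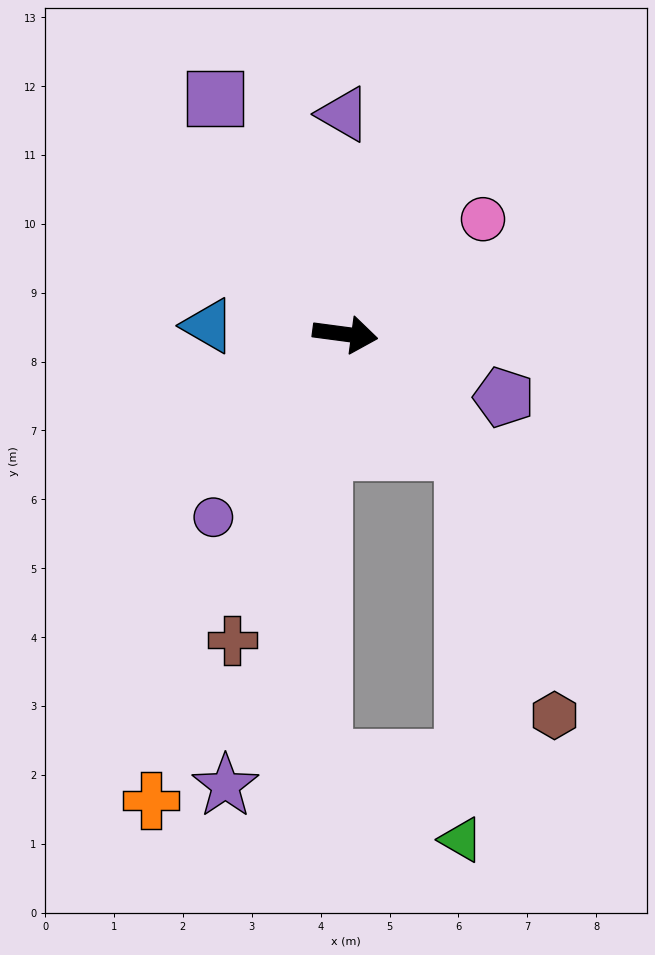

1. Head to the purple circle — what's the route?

turn right 118°, forward 3.3 m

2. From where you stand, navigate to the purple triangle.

turn left 98°, forward 3.2 m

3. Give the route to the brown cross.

turn right 103°, forward 4.7 m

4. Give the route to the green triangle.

blocked — turn right 37°, forward 2.4 m, then turn right 46°, forward 5.6 m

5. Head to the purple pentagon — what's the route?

turn right 14°, forward 2.5 m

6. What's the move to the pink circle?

turn left 47°, forward 2.6 m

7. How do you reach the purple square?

turn left 127°, forward 3.9 m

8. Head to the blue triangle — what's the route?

turn right 176°, forward 2.0 m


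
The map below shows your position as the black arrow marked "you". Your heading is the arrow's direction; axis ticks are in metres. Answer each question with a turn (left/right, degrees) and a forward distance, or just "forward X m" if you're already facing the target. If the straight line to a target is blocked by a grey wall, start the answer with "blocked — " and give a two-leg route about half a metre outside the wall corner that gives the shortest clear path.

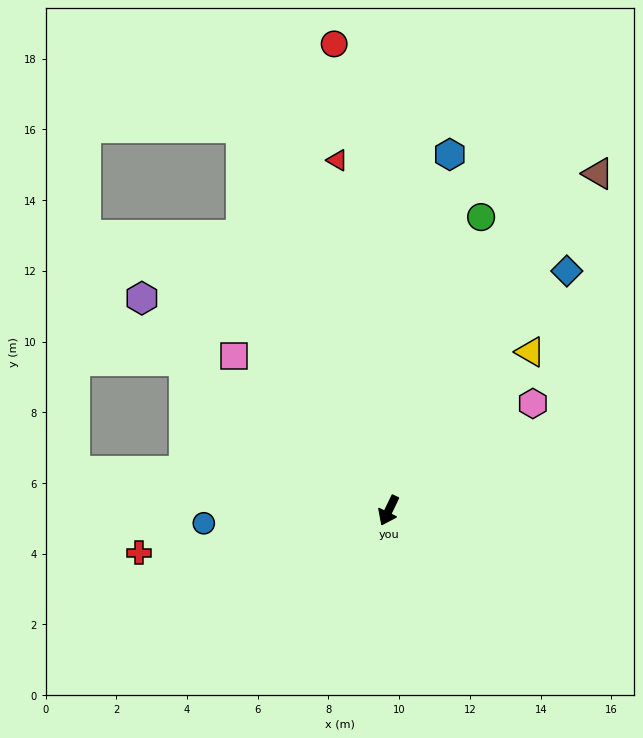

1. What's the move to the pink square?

turn right 109°, forward 6.2 m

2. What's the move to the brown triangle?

turn left 174°, forward 11.2 m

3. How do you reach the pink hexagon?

turn left 152°, forward 5.1 m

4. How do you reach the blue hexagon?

turn right 164°, forward 10.2 m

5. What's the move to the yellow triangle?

turn left 164°, forward 6.0 m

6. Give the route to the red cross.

turn right 55°, forward 7.2 m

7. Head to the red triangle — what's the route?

turn right 146°, forward 10.0 m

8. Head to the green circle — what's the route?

turn right 172°, forward 8.7 m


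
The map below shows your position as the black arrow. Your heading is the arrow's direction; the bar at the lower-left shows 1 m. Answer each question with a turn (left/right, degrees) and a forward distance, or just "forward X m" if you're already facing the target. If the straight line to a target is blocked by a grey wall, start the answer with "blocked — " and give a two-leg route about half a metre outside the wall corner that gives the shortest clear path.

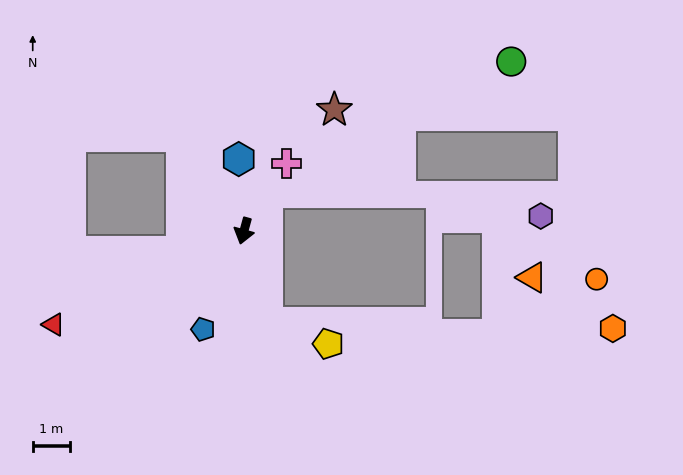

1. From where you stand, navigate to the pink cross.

turn left 163°, forward 2.1 m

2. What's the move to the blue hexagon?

turn right 161°, forward 1.9 m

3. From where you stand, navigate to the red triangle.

turn right 49°, forward 5.6 m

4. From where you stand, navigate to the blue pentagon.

turn right 7°, forward 2.8 m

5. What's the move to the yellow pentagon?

blocked — turn left 29°, forward 2.5 m, then turn left 57°, forward 1.7 m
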